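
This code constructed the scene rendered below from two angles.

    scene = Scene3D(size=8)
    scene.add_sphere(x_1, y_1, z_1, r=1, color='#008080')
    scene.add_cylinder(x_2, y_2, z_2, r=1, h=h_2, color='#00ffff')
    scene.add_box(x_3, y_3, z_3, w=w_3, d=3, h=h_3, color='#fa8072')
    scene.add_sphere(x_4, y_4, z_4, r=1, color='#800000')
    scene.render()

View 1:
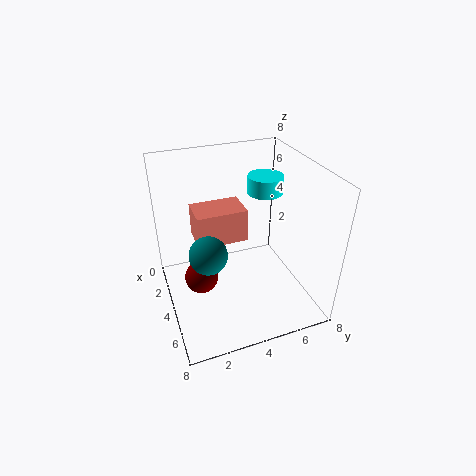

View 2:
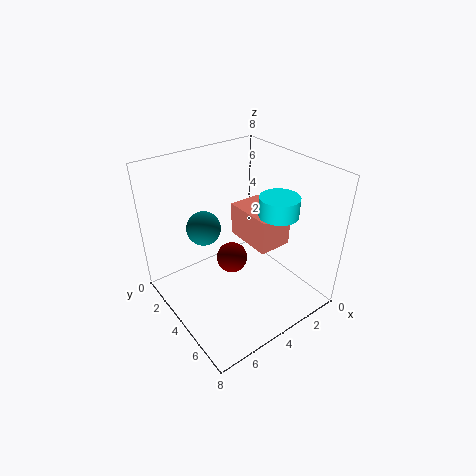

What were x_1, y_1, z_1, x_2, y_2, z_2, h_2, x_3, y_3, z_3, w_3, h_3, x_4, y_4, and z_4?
x_1 = 5; y_1 = 2; z_1 = 4; x_2 = 3; y_2 = 6; z_2 = 6; h_2 = 1; x_3 = 1; y_3 = 2; z_3 = 3; w_3 = 2; h_3 = 2; x_4 = 3; y_4 = 2; z_4 = 1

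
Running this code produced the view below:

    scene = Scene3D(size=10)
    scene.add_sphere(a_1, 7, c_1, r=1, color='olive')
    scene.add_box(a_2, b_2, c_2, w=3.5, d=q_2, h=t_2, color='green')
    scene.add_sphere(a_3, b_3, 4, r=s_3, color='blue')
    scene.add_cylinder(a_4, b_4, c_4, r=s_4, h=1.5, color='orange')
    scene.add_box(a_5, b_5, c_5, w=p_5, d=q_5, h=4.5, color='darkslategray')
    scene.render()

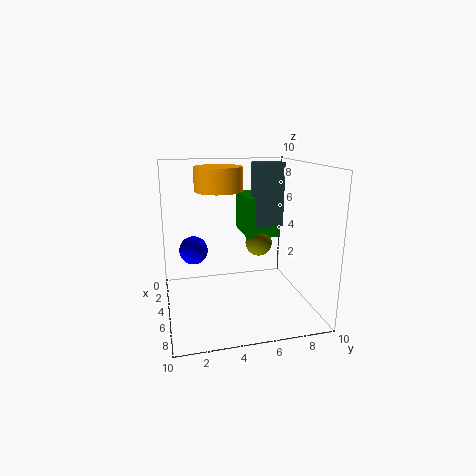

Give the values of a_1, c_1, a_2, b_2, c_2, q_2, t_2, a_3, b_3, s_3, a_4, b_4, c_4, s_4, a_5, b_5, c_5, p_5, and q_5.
a_1 = 3.5
c_1 = 4
a_2 = 0.5
b_2 = 6
c_2 = 4.5
q_2 = 2.5
t_2 = 3
a_3 = 4
b_3 = 2
s_3 = 1
a_4 = 6
b_4 = 3.5
c_4 = 8.5
s_4 = 1.5
a_5 = 3
b_5 = 6.5
c_5 = 5.5
p_5 = 1.5
q_5 = 2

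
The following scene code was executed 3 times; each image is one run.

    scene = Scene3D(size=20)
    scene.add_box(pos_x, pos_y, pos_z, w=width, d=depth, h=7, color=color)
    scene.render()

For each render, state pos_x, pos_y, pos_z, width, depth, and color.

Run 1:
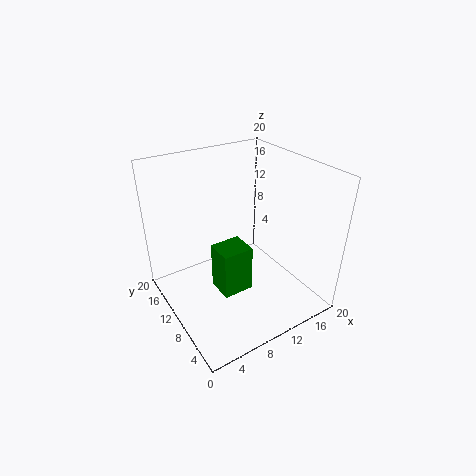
pos_x = 7
pos_y = 8.5
pos_z = 1.5
width = 4.5
depth = 4
color = 'green'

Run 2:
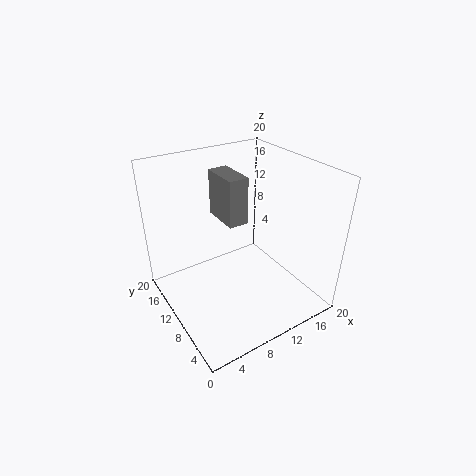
pos_x = 10
pos_y = 12
pos_z = 10.5
width = 3
depth = 6
color = 'gray'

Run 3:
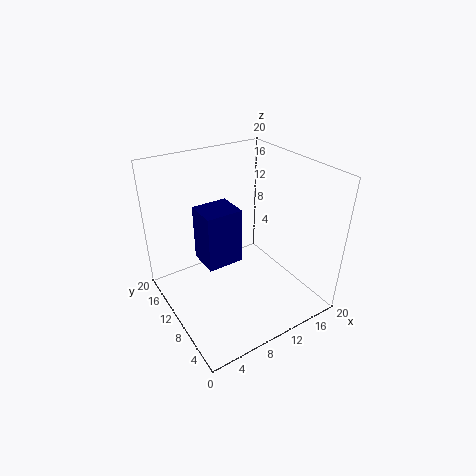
pos_x = 3.5
pos_y = 6
pos_z = 9.5
width = 4.5
depth = 4
color = 'navy'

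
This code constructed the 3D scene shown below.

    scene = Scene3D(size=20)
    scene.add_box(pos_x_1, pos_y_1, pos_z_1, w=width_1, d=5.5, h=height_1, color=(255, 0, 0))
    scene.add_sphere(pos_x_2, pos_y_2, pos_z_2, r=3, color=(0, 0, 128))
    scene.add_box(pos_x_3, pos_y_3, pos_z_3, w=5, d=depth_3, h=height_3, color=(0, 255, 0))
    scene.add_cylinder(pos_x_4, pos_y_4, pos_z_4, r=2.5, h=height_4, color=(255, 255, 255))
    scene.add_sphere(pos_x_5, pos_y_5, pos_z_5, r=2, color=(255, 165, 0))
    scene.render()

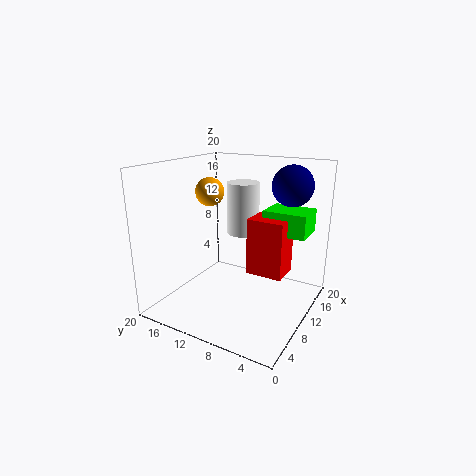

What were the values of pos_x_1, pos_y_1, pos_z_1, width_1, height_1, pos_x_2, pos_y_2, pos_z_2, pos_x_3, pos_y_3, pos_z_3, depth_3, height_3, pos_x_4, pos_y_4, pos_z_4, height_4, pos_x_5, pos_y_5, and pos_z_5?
pos_x_1 = 12.5, pos_y_1 = 4.5, pos_z_1 = 3.5, width_1 = 4.5, height_1 = 8.5, pos_x_2 = 17, pos_y_2 = 5, pos_z_2 = 16.5, pos_x_3 = 14.5, pos_y_3 = 2, pos_z_3 = 9.5, depth_3 = 6.5, height_3 = 3.5, pos_x_4 = 16, pos_y_4 = 12.5, pos_z_4 = 8.5, height_4 = 8, pos_x_5 = 10, pos_y_5 = 14.5, pos_z_5 = 16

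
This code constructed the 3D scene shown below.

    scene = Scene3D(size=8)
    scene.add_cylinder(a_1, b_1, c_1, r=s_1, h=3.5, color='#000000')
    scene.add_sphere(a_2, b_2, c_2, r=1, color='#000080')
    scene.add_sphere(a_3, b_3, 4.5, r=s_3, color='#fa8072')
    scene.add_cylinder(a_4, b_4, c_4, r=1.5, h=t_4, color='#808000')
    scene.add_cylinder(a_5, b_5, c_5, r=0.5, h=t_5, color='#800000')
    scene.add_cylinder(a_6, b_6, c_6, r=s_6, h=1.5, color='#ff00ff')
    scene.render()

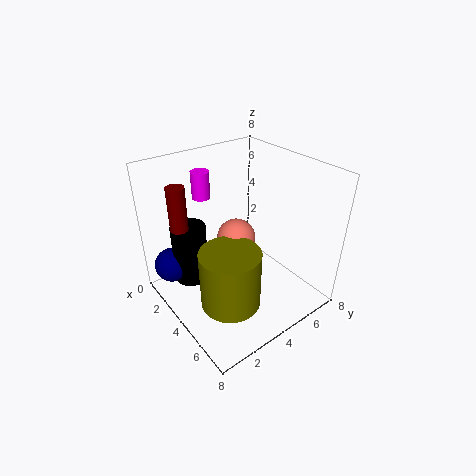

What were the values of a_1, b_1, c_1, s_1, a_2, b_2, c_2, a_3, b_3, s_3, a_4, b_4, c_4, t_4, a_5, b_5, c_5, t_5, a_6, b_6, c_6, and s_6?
a_1 = 2; b_1 = 2; c_1 = 1; s_1 = 1; a_2 = 1.5; b_2 = 1; c_2 = 2; a_3 = 4.5; b_3 = 3.5; s_3 = 1; a_4 = 6; b_4 = 2; c_4 = 2; t_4 = 3; a_5 = 2; b_5 = 1.5; c_5 = 3; t_5 = 4; a_6 = 2; b_6 = 3; c_6 = 6; s_6 = 0.5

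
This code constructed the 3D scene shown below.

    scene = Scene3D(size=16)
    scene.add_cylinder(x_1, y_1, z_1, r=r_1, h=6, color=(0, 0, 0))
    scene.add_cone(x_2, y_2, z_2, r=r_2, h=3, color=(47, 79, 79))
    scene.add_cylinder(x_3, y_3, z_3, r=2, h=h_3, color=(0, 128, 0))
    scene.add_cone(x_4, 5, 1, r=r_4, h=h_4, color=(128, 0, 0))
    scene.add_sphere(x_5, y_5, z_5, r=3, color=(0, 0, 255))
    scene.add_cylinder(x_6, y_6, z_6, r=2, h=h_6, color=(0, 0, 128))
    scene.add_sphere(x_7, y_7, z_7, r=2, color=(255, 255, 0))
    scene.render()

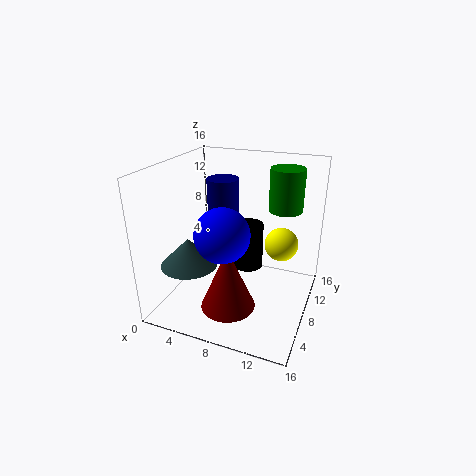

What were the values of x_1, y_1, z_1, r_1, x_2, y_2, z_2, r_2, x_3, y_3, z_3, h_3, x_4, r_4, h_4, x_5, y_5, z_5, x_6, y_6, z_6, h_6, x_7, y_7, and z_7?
x_1 = 7
y_1 = 14
z_1 = 1
r_1 = 2
x_2 = 4
y_2 = 4
z_2 = 6
r_2 = 3
x_3 = 12
y_3 = 13
z_3 = 10
h_3 = 5
x_4 = 8
r_4 = 3
h_4 = 7
x_5 = 7
y_5 = 6
z_5 = 9
x_6 = 4
y_6 = 13
z_6 = 5
h_6 = 8
x_7 = 12
y_7 = 12
z_7 = 6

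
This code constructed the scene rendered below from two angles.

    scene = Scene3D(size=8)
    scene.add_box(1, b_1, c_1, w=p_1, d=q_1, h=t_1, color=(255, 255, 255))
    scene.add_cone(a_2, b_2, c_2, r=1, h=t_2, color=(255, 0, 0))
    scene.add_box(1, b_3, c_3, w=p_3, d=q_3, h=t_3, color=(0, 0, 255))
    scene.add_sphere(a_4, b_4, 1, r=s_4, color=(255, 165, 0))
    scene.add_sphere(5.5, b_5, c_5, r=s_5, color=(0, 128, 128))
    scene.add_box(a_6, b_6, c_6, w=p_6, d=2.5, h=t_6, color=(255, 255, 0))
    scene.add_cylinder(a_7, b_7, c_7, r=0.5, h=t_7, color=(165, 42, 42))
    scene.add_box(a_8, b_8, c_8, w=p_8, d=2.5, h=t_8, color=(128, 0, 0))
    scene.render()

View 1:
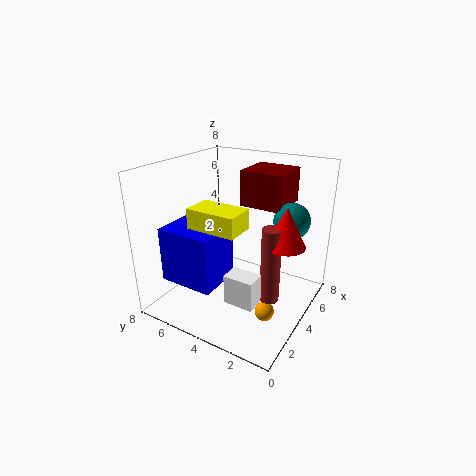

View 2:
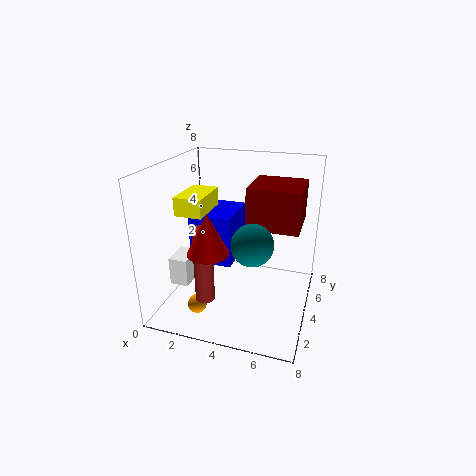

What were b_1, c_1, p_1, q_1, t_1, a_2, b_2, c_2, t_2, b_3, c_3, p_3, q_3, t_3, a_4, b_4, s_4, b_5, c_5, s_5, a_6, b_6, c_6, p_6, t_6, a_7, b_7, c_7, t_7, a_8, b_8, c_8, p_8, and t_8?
b_1 = 1.5, c_1 = 2, p_1 = 1, q_1 = 1.5, t_1 = 1.5, a_2 = 3.5, b_2 = 1, c_2 = 4.5, t_2 = 2, b_3 = 4, c_3 = 2, p_3 = 2.5, q_3 = 3, t_3 = 3, a_4 = 2.5, b_4 = 1.5, s_4 = 0.5, b_5 = 1.5, c_5 = 5, s_5 = 1, a_6 = 1, b_6 = 2.5, c_6 = 5.5, p_6 = 1.5, t_6 = 1, a_7 = 3, b_7 = 1.5, c_7 = 1.5, t_7 = 4, a_8 = 5, b_8 = 2, c_8 = 5.5, p_8 = 2.5, t_8 = 2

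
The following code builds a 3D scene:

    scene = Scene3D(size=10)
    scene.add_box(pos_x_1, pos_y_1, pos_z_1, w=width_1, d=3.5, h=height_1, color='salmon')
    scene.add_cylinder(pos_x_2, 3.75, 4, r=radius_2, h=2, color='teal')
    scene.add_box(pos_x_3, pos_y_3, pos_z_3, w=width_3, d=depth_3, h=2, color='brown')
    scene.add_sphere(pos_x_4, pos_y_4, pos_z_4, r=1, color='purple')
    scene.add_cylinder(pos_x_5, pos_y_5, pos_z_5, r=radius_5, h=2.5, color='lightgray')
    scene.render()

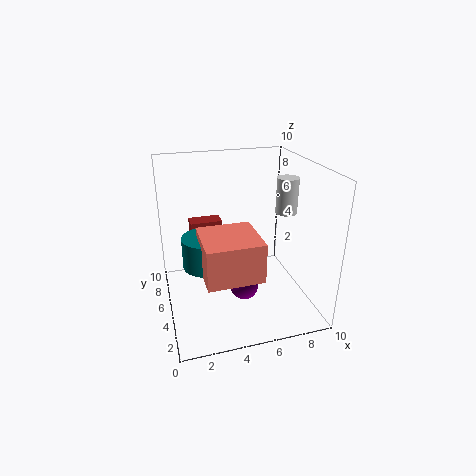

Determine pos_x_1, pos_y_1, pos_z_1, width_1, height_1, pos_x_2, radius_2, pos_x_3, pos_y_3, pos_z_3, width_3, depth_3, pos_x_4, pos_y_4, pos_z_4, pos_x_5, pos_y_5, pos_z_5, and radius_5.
pos_x_1 = 2, pos_y_1 = 0.75, pos_z_1 = 4, width_1 = 3.5, height_1 = 2.5, pos_x_2 = 2.5, radius_2 = 1.5, pos_x_3 = 2, pos_y_3 = 6.5, pos_z_3 = 3.75, width_3 = 2.25, depth_3 = 1.25, pos_x_4 = 5.25, pos_y_4 = 4.25, pos_z_4 = 1.5, pos_x_5 = 8.5, pos_y_5 = 5, pos_z_5 = 6.5, radius_5 = 0.75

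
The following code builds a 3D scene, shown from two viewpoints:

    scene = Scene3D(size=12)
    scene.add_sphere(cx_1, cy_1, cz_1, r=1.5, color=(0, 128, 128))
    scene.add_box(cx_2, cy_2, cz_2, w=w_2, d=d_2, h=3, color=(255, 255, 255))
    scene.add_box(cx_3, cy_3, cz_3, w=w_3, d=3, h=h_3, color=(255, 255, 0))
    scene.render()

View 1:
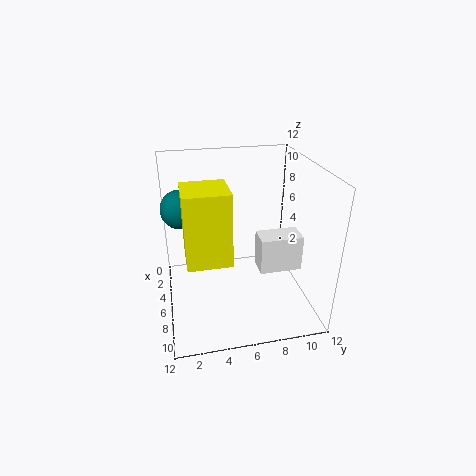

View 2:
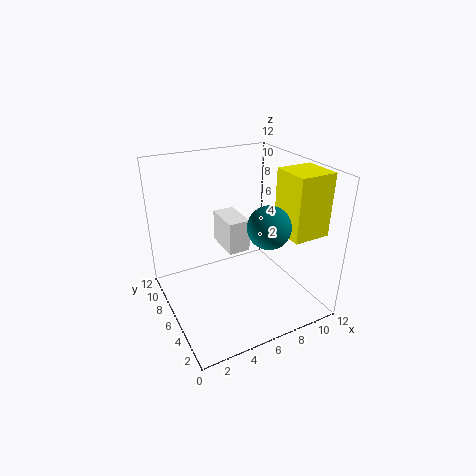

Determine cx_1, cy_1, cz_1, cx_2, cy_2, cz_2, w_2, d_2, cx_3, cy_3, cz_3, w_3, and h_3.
cx_1 = 6, cy_1 = 1.5, cz_1 = 9, cx_2 = 6, cy_2 = 7.5, cz_2 = 3.5, w_2 = 2, d_2 = 3.5, cx_3 = 8.5, cy_3 = 1.5, cz_3 = 7, w_3 = 3, h_3 = 5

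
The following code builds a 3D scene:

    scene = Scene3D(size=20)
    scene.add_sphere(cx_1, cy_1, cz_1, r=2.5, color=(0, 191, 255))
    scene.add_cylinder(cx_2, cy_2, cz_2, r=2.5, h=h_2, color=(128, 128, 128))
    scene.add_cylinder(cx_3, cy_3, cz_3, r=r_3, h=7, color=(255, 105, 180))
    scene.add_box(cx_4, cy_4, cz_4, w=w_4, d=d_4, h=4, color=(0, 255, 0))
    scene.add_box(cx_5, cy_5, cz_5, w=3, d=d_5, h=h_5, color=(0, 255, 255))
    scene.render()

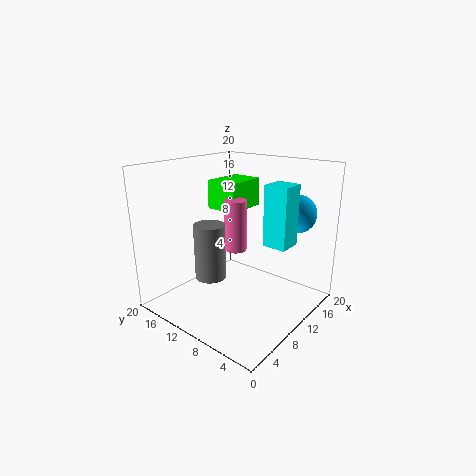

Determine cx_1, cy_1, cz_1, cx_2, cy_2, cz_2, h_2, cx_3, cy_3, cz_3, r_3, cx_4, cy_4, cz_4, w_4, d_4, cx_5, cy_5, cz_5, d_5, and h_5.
cx_1 = 13.5
cy_1 = 3
cz_1 = 14
cx_2 = 11.5
cy_2 = 17
cz_2 = 1
h_2 = 9
cx_3 = 9.5
cy_3 = 10
cz_3 = 8.5
r_3 = 1.5
cx_4 = 9.5
cy_4 = 10.5
cz_4 = 13.5
w_4 = 6
d_4 = 4.5
cx_5 = 8
cy_5 = 1.5
cz_5 = 11
d_5 = 3
h_5 = 7.5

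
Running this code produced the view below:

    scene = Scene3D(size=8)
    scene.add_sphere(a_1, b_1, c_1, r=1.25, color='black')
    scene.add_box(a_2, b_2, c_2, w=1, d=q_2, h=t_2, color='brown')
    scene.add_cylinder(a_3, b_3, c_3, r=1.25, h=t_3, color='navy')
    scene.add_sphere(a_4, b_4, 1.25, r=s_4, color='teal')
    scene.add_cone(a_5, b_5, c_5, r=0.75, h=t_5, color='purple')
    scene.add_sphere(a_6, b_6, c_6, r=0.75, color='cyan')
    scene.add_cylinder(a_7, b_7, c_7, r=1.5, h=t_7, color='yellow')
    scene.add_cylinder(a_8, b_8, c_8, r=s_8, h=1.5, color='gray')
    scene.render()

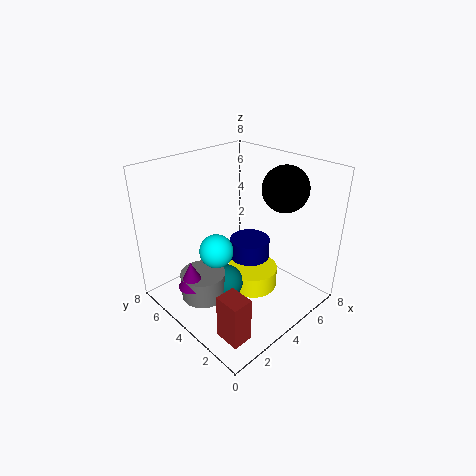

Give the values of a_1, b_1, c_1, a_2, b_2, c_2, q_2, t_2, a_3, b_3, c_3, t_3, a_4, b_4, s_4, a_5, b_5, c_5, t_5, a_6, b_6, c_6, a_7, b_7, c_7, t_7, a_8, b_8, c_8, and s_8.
a_1 = 6; b_1 = 2.5; c_1 = 6.75; a_2 = 0.25; b_2 = 0.25; c_2 = 1.25; q_2 = 1.25; t_2 = 2.25; a_3 = 6; b_3 = 5; c_3 = 0.25; t_3 = 2.5; a_4 = 3.25; b_4 = 4.25; s_4 = 1; a_5 = 1.25; b_5 = 4.75; c_5 = 1.75; t_5 = 1.5; a_6 = 1; b_6 = 2.25; c_6 = 5.25; a_7 = 5.25; b_7 = 4; c_7 = 0.25; t_7 = 1.25; a_8 = 2; b_8 = 4.75; c_8 = 0.75; s_8 = 1.25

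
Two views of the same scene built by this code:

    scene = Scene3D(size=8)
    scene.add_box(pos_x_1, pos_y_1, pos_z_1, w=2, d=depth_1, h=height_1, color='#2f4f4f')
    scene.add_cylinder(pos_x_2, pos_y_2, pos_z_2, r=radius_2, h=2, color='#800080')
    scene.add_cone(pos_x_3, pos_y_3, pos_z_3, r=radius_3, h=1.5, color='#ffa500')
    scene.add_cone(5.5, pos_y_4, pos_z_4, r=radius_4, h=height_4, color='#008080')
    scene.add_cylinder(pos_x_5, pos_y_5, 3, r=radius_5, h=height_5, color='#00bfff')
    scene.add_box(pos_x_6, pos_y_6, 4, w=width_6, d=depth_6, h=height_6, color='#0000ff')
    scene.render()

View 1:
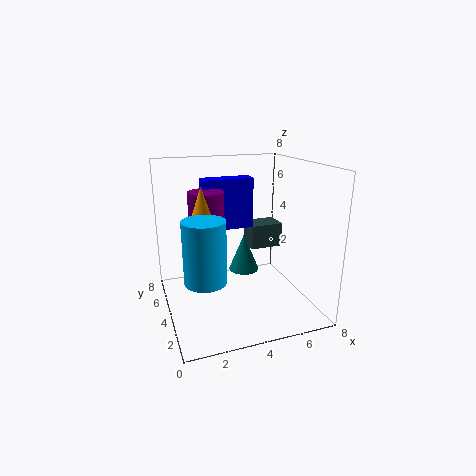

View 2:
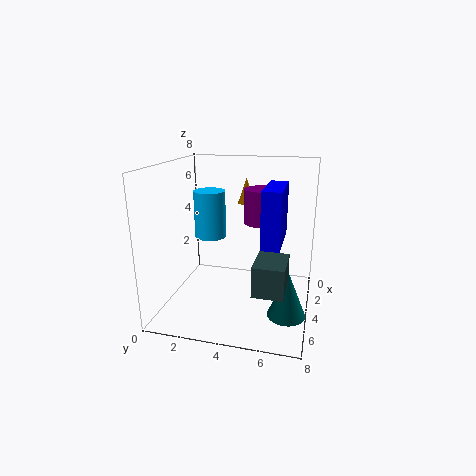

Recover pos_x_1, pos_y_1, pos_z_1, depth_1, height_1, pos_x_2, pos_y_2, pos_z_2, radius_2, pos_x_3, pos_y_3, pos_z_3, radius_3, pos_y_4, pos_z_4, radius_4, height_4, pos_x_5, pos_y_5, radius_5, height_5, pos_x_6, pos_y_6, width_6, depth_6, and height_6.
pos_x_1 = 5.5; pos_y_1 = 5.5; pos_z_1 = 2.5; depth_1 = 1.5; height_1 = 1.5; pos_x_2 = 2.5; pos_y_2 = 5; pos_z_2 = 4.5; radius_2 = 1; pos_x_3 = 2; pos_y_3 = 4; pos_z_3 = 5.5; radius_3 = 0.5; pos_y_4 = 7; pos_z_4 = 0.5; radius_4 = 1; height_4 = 2.5; pos_x_5 = 1.5; pos_y_5 = 1.5; radius_5 = 1; height_5 = 3; pos_x_6 = 2.5; pos_y_6 = 5.5; width_6 = 3; depth_6 = 1; height_6 = 3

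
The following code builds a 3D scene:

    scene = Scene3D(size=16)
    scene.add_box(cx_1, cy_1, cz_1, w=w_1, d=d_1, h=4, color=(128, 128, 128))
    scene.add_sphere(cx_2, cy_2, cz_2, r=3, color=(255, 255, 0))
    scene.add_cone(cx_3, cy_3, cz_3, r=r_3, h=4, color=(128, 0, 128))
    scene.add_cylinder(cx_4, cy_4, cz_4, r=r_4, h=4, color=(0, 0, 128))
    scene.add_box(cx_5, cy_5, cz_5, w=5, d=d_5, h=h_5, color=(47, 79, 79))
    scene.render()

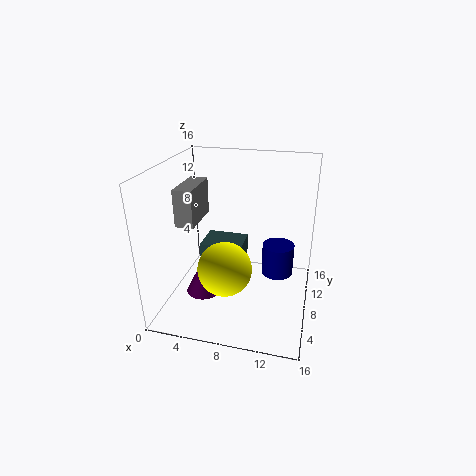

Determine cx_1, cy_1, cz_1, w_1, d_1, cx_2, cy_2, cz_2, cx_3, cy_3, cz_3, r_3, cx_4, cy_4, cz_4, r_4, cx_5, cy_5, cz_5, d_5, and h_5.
cx_1 = 2, cy_1 = 5, cz_1 = 10, w_1 = 2, d_1 = 5, cx_2 = 7, cy_2 = 6, cz_2 = 5, cx_3 = 4, cy_3 = 7, cz_3 = 1, r_3 = 2, cx_4 = 12, cy_4 = 13, cz_4 = 1, r_4 = 2, cx_5 = 3, cy_5 = 9, cz_5 = 3, d_5 = 4, h_5 = 3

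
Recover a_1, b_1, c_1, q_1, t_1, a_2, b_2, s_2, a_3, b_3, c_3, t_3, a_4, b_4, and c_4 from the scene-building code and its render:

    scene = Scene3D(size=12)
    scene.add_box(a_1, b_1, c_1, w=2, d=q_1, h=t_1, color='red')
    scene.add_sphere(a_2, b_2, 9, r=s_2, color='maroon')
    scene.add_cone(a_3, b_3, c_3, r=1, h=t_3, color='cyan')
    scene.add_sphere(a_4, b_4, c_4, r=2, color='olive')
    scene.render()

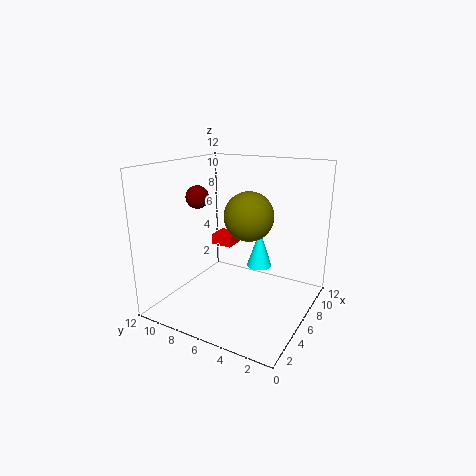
a_1 = 8; b_1 = 8; c_1 = 4; q_1 = 2; t_1 = 1; a_2 = 6; b_2 = 10; s_2 = 1; a_3 = 6; b_3 = 4; c_3 = 4; t_3 = 3; a_4 = 6; b_4 = 5; c_4 = 8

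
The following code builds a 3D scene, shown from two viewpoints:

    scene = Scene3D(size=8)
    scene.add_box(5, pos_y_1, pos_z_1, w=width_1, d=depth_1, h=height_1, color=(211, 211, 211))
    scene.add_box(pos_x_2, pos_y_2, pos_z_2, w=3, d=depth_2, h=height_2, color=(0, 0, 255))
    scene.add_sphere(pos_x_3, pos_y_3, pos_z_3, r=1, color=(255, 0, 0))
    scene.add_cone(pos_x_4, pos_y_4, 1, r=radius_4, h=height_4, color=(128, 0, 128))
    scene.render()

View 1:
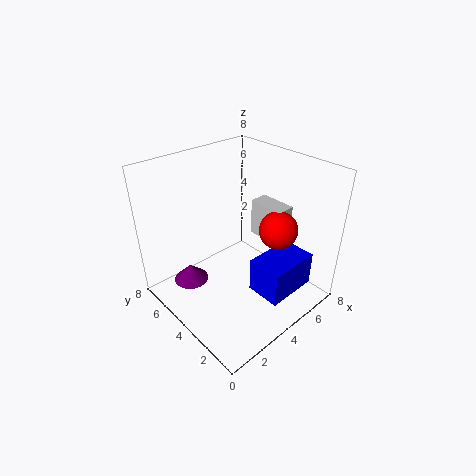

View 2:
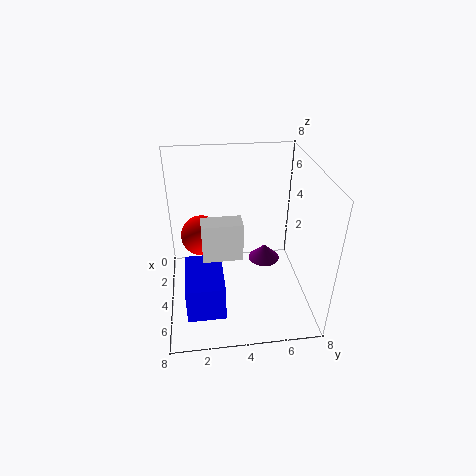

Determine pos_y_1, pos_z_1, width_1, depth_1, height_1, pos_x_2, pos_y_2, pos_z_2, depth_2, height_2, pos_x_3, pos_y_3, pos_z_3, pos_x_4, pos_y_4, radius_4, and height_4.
pos_y_1 = 2
pos_z_1 = 4
width_1 = 1
depth_1 = 2
height_1 = 2
pos_x_2 = 4
pos_y_2 = 1
pos_z_2 = 1
depth_2 = 2
height_2 = 2
pos_x_3 = 5
pos_y_3 = 2
pos_z_3 = 5
pos_x_4 = 2
pos_y_4 = 6
radius_4 = 1
height_4 = 1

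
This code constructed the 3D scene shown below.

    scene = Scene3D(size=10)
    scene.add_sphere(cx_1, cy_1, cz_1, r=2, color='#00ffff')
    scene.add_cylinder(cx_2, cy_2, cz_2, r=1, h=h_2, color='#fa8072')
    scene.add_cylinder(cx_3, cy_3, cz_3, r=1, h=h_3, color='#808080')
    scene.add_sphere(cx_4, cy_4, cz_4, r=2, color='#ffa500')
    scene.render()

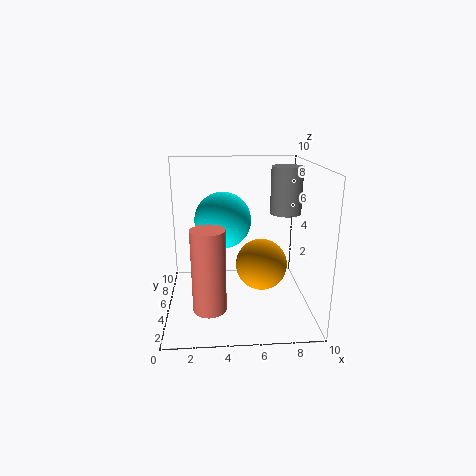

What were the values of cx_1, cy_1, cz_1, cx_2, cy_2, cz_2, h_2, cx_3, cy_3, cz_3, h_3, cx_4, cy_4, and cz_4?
cx_1 = 4, cy_1 = 6, cz_1 = 6, cx_2 = 3, cy_2 = 1, cz_2 = 2, h_2 = 5, cx_3 = 8, cy_3 = 4, cz_3 = 7, h_3 = 3, cx_4 = 7, cy_4 = 7, cz_4 = 2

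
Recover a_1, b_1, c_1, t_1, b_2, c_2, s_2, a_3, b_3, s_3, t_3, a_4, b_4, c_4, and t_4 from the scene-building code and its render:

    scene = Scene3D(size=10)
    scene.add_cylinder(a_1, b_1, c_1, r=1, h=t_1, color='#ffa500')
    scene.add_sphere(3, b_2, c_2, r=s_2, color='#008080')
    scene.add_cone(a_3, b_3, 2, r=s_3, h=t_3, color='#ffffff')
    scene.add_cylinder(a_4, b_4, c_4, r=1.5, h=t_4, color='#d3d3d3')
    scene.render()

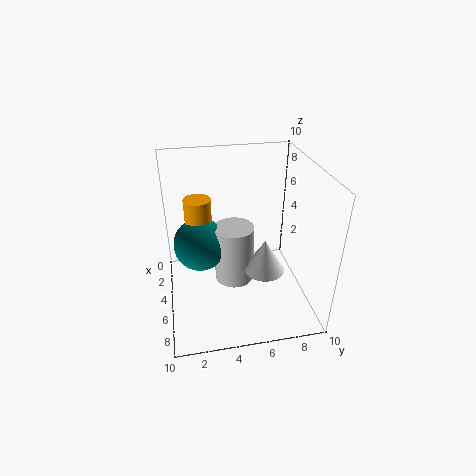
a_1 = 2.5, b_1 = 2.5, c_1 = 4, t_1 = 3, b_2 = 2.5, c_2 = 3.5, s_2 = 2, a_3 = 5, b_3 = 7, s_3 = 1.5, t_3 = 2.5, a_4 = 3.5, b_4 = 5, c_4 = 0.5, t_4 = 4.5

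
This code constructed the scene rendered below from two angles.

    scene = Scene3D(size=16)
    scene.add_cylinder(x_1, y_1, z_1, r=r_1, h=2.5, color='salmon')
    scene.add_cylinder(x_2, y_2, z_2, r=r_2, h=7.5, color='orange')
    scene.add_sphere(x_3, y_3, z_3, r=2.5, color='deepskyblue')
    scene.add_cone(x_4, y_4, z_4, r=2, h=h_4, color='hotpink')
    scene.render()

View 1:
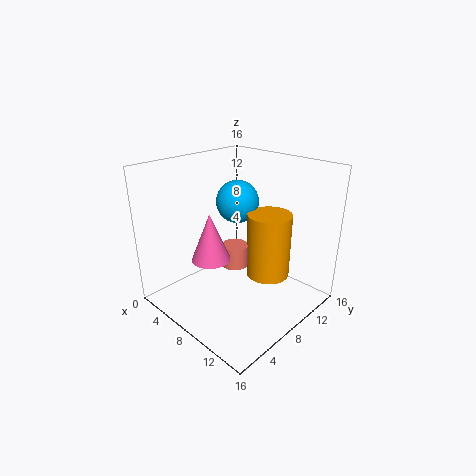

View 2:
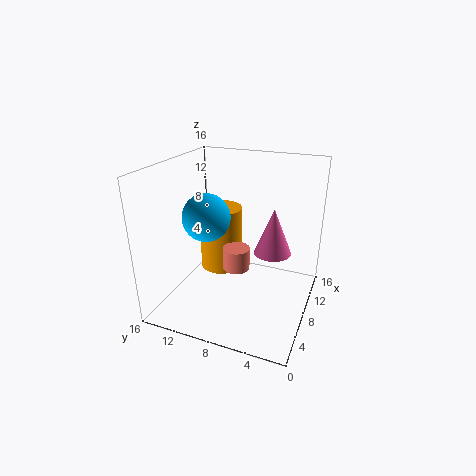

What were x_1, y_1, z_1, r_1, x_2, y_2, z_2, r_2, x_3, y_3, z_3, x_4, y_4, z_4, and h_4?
x_1 = 7.5; y_1 = 8; z_1 = 4.5; r_1 = 1.5; x_2 = 10; y_2 = 11; z_2 = 3; r_2 = 2.5; x_3 = 5.5; y_3 = 10.5; z_3 = 11; x_4 = 8; y_4 = 4; z_4 = 7; h_4 = 5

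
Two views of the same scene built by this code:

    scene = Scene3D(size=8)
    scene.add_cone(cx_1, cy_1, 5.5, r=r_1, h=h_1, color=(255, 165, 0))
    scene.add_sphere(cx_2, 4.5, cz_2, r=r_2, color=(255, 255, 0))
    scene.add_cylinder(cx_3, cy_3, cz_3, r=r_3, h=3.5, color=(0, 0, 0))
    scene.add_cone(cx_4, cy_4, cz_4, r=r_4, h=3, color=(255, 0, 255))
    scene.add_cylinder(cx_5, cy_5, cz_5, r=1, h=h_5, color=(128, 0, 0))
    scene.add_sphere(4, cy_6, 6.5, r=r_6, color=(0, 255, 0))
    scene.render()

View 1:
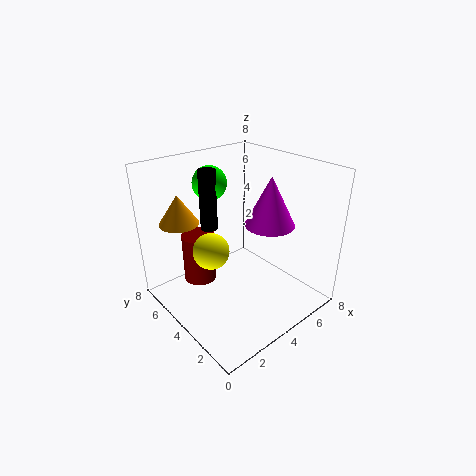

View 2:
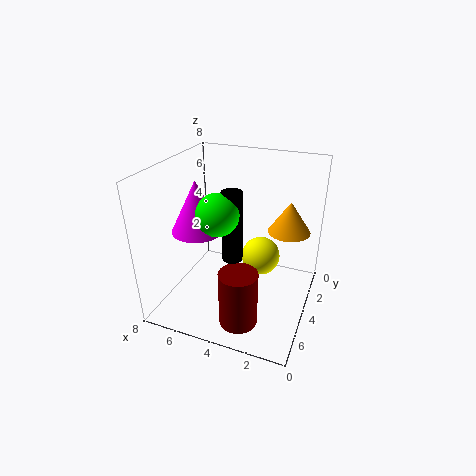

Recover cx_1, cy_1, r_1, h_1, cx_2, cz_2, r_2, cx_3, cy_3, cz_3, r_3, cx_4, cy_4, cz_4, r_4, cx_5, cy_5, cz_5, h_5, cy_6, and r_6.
cx_1 = 1, cy_1 = 5, r_1 = 1, h_1 = 1.5, cx_2 = 2.5, cz_2 = 3.5, r_2 = 1, cx_3 = 3.5, cy_3 = 6, cz_3 = 4, r_3 = 0.5, cx_4 = 6.5, cy_4 = 4, cz_4 = 4, r_4 = 1.5, cx_5 = 3, cy_5 = 6.5, cz_5 = 0.5, h_5 = 3, cy_6 = 6.5, r_6 = 1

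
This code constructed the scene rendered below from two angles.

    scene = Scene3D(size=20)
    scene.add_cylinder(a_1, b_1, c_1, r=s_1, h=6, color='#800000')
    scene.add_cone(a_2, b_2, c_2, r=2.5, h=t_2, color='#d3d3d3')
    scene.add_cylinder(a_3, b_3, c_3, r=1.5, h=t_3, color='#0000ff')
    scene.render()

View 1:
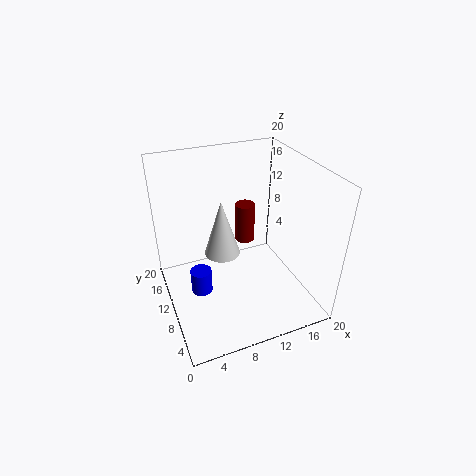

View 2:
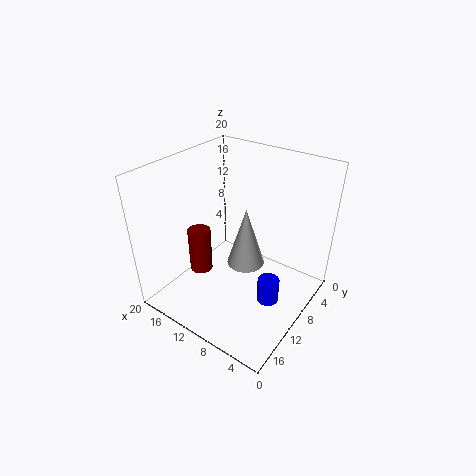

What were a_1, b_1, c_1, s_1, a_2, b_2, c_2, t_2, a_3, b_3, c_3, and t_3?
a_1 = 13; b_1 = 14.5; c_1 = 6.5; s_1 = 1.5; a_2 = 8; b_2 = 11; c_2 = 7.5; t_2 = 8; a_3 = 4.5; b_3 = 10.5; c_3 = 2; t_3 = 3.5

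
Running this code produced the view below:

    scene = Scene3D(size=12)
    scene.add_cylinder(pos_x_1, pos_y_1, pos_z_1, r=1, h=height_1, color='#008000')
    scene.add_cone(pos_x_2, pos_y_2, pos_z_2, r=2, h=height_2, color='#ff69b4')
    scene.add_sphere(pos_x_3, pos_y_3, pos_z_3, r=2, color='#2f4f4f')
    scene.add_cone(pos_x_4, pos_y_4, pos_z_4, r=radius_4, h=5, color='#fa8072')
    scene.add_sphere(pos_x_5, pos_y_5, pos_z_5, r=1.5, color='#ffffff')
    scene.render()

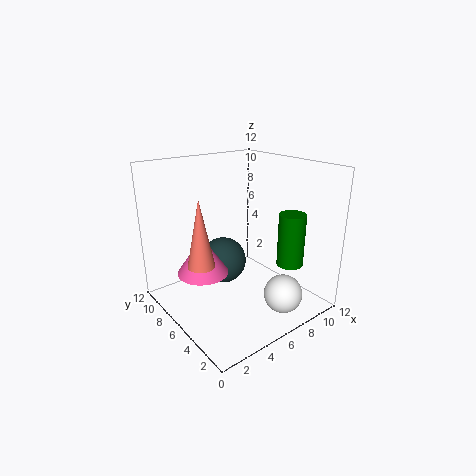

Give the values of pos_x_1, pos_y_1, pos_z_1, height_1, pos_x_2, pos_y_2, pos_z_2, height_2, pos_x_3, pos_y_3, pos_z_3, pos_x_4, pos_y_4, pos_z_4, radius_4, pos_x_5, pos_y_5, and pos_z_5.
pos_x_1 = 7.5; pos_y_1 = 1.5; pos_z_1 = 5; height_1 = 4; pos_x_2 = 2.5; pos_y_2 = 6; pos_z_2 = 4; height_2 = 3; pos_x_3 = 5.5; pos_y_3 = 7.5; pos_z_3 = 3.5; pos_x_4 = 1.5; pos_y_4 = 4.5; pos_z_4 = 5.5; radius_4 = 1; pos_x_5 = 7; pos_y_5 = 1.5; pos_z_5 = 2.5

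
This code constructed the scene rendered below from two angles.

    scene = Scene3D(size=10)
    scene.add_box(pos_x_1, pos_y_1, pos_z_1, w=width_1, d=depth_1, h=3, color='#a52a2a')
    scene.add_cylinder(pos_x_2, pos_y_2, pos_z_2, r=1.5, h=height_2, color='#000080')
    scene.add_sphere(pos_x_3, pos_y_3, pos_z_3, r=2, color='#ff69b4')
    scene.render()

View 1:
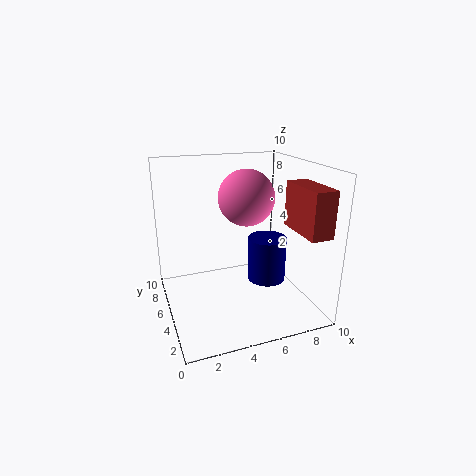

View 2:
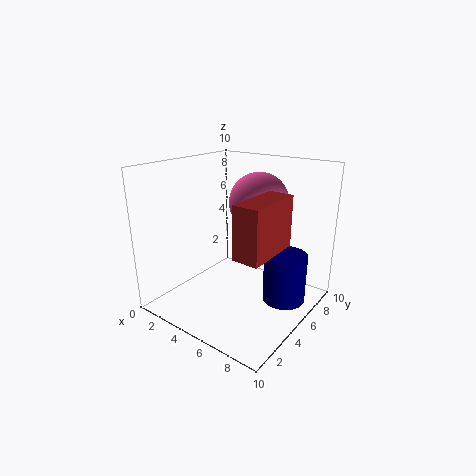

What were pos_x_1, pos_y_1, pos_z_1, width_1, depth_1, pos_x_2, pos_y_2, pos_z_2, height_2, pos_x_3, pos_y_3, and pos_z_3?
pos_x_1 = 8, pos_y_1 = 0.5, pos_z_1 = 6, width_1 = 1.5, depth_1 = 3.5, pos_x_2 = 8, pos_y_2 = 6.5, pos_z_2 = 0.5, height_2 = 3.5, pos_x_3 = 6, pos_y_3 = 6, pos_z_3 = 7.5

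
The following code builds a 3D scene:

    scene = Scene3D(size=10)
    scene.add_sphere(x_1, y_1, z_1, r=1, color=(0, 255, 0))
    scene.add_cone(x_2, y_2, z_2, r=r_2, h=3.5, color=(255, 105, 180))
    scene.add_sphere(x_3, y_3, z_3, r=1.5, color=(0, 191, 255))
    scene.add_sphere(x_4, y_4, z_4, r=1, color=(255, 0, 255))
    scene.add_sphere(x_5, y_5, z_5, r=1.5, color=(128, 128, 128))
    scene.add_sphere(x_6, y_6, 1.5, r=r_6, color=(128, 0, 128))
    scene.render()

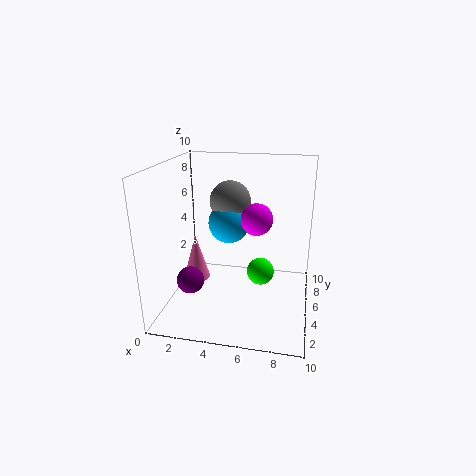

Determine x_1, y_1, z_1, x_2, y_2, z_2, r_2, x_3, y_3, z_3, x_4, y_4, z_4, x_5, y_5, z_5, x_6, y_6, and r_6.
x_1 = 6.5
y_1 = 6
z_1 = 2
x_2 = 1.5
y_2 = 6
z_2 = 1
r_2 = 1
x_3 = 4
y_3 = 6.5
z_3 = 5.5
x_4 = 6.5
y_4 = 3.5
z_4 = 7
x_5 = 4
y_5 = 7
z_5 = 7
x_6 = 1.5
y_6 = 4.5
r_6 = 1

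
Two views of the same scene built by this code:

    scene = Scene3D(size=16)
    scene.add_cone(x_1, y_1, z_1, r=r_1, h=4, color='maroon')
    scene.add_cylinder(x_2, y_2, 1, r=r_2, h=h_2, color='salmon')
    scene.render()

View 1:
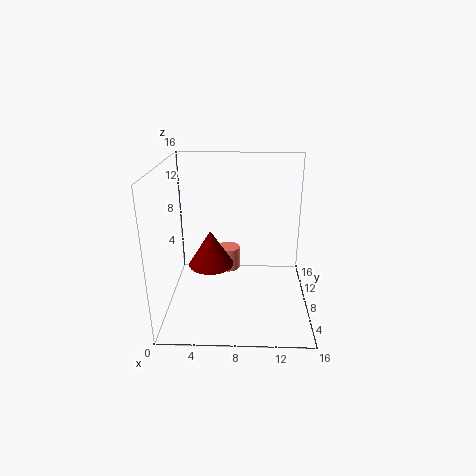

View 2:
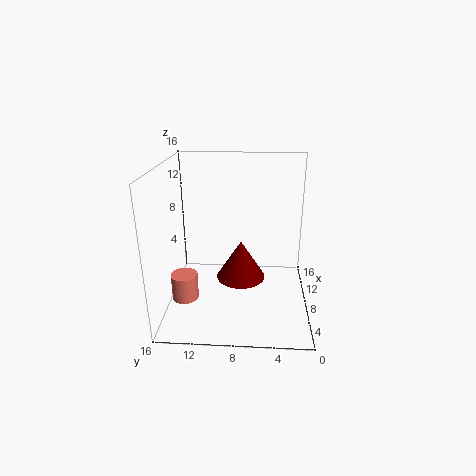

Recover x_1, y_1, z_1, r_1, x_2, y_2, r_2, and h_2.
x_1 = 5, y_1 = 7.5, z_1 = 5, r_1 = 2.5, x_2 = 6.5, y_2 = 14, r_2 = 1.5, h_2 = 3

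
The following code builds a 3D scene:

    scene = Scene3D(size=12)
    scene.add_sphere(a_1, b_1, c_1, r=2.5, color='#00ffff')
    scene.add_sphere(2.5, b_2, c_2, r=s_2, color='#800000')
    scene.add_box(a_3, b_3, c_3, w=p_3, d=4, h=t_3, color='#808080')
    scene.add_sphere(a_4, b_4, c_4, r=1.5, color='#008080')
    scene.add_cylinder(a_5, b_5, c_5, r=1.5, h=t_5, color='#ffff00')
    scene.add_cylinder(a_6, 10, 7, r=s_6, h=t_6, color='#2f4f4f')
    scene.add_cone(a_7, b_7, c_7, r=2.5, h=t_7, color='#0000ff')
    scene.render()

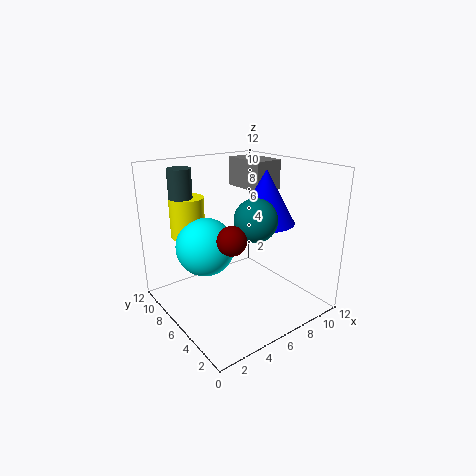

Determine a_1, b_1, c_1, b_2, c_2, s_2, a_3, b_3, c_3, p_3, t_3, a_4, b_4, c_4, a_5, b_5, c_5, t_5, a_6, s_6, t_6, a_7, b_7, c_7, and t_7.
a_1 = 4; b_1 = 8; c_1 = 5; b_2 = 2; c_2 = 8; s_2 = 1; a_3 = 8; b_3 = 6; c_3 = 9.5; p_3 = 2.5; t_3 = 2.5; a_4 = 4.5; b_4 = 2; c_4 = 9; a_5 = 3.5; b_5 = 10; c_5 = 5.5; t_5 = 3.5; a_6 = 3; s_6 = 1; t_6 = 4.5; a_7 = 8.5; b_7 = 5.5; c_7 = 7; t_7 = 4.5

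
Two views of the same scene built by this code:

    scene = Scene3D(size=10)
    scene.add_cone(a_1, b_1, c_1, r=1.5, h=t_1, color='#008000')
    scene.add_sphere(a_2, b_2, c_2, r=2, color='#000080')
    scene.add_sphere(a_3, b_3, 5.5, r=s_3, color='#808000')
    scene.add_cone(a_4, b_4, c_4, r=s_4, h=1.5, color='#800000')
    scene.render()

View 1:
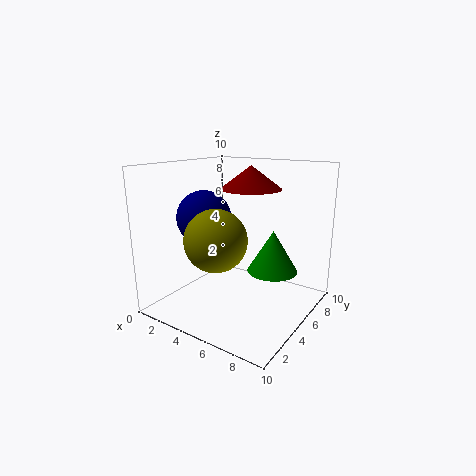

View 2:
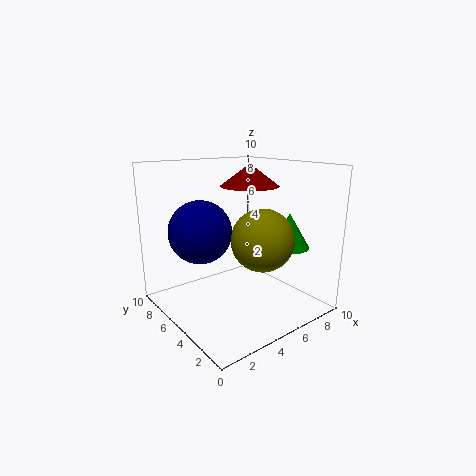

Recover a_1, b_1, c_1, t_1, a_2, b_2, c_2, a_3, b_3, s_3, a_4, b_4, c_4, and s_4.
a_1 = 8.5, b_1 = 3.5, c_1 = 4, t_1 = 2.5, a_2 = 2, b_2 = 5, c_2 = 6, a_3 = 5, b_3 = 2.5, s_3 = 2, a_4 = 6, b_4 = 5, c_4 = 8.5, s_4 = 2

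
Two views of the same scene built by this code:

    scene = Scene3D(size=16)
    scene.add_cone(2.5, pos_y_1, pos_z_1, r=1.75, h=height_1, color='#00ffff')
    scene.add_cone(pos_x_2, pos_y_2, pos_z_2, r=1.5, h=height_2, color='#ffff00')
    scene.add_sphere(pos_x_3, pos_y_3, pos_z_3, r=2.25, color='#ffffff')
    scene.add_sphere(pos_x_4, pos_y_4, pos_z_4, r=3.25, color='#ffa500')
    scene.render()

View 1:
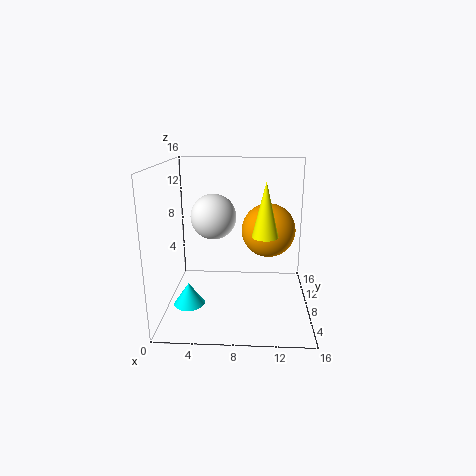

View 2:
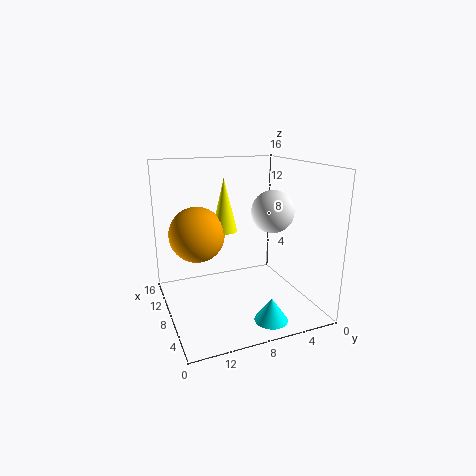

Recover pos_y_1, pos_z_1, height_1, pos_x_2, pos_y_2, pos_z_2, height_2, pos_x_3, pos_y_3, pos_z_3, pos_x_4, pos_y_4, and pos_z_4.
pos_y_1 = 6.5; pos_z_1 = 0.5; height_1 = 2.5; pos_x_2 = 11; pos_y_2 = 8.5; pos_z_2 = 8; height_2 = 6.25; pos_x_3 = 5.75; pos_y_3 = 5; pos_z_3 = 11.25; pos_x_4 = 11.5; pos_y_4 = 11.75; pos_z_4 = 7.75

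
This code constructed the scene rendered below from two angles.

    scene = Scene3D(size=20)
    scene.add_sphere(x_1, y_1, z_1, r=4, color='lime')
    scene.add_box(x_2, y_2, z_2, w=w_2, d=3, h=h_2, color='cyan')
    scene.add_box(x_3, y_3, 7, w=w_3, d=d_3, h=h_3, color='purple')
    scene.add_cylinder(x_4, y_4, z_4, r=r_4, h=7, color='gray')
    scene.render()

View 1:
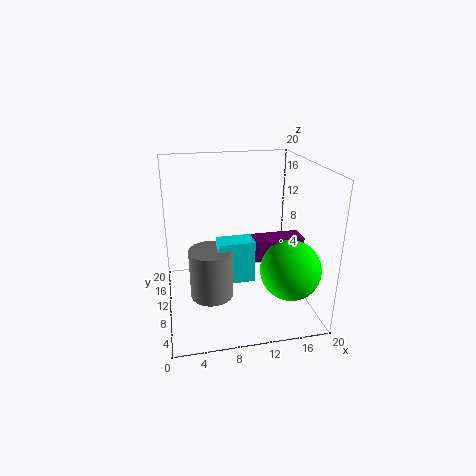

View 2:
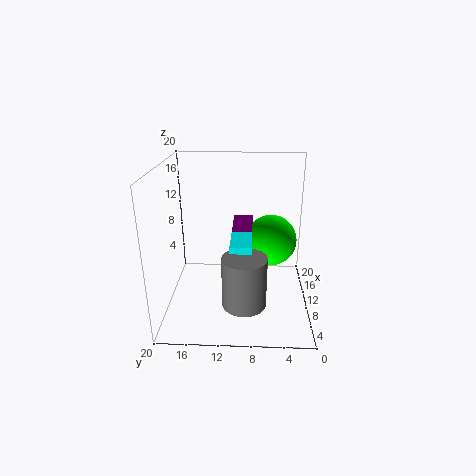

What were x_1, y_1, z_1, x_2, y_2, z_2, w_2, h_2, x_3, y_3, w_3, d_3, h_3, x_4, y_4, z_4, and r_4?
x_1 = 16
y_1 = 5
z_1 = 7
x_2 = 7
y_2 = 8
z_2 = 4
w_2 = 5
h_2 = 6
x_3 = 12
y_3 = 8
w_3 = 7
d_3 = 3
h_3 = 3
x_4 = 6
y_4 = 9
z_4 = 2
r_4 = 3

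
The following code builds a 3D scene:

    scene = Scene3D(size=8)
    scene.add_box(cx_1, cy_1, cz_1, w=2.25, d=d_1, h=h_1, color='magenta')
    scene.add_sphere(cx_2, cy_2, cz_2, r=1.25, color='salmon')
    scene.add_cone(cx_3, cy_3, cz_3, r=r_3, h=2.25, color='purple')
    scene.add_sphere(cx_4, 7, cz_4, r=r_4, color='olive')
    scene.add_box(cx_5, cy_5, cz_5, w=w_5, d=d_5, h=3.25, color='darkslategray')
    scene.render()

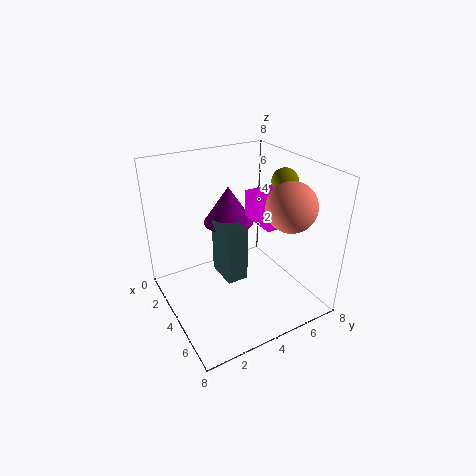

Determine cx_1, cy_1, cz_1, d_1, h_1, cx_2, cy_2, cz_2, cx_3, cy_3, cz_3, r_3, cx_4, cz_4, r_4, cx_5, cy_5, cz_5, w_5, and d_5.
cx_1 = 3.5, cy_1 = 4.75, cz_1 = 5, d_1 = 2.5, h_1 = 1.5, cx_2 = 6.5, cy_2 = 5.5, cz_2 = 6.5, cx_3 = 2, cy_3 = 4.5, cz_3 = 4, r_3 = 1.5, cx_4 = 4, cz_4 = 6.75, r_4 = 0.75, cx_5 = 2.25, cy_5 = 3.25, cz_5 = 1.25, w_5 = 2, d_5 = 1.25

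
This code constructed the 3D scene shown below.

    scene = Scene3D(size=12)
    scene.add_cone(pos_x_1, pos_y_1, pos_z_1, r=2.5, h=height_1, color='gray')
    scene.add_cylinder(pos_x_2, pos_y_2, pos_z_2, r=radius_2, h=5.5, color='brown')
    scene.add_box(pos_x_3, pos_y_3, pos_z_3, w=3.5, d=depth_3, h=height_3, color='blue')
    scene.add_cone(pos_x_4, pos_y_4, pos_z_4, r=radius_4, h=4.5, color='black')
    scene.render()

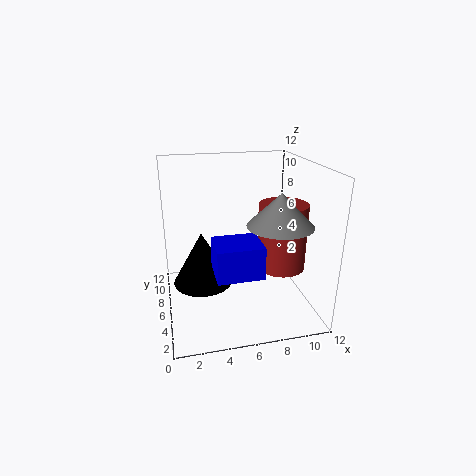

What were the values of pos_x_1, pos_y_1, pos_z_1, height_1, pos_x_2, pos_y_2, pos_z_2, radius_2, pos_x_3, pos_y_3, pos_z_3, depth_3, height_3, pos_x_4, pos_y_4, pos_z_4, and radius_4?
pos_x_1 = 8.5; pos_y_1 = 3; pos_z_1 = 8; height_1 = 2.5; pos_x_2 = 9.5; pos_y_2 = 5; pos_z_2 = 3.5; radius_2 = 2; pos_x_3 = 3.5; pos_y_3 = 1.5; pos_z_3 = 4.5; depth_3 = 3; height_3 = 2.5; pos_x_4 = 3; pos_y_4 = 6.5; pos_z_4 = 2; radius_4 = 2.5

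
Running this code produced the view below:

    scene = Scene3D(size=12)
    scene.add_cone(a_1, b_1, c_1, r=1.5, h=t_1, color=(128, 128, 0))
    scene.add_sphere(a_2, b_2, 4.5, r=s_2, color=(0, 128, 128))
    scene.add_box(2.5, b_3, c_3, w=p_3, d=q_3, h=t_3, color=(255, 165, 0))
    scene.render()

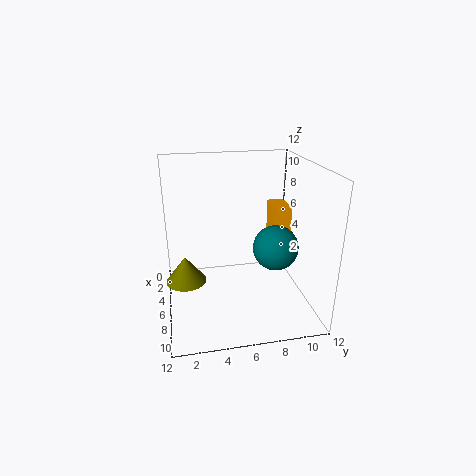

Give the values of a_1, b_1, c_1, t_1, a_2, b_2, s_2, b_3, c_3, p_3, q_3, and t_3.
a_1 = 8.5
b_1 = 1.5
c_1 = 4
t_1 = 2
a_2 = 5.5
b_2 = 9.5
s_2 = 2
b_3 = 9.5
c_3 = 3.5
p_3 = 2.5
q_3 = 1.5
t_3 = 4.5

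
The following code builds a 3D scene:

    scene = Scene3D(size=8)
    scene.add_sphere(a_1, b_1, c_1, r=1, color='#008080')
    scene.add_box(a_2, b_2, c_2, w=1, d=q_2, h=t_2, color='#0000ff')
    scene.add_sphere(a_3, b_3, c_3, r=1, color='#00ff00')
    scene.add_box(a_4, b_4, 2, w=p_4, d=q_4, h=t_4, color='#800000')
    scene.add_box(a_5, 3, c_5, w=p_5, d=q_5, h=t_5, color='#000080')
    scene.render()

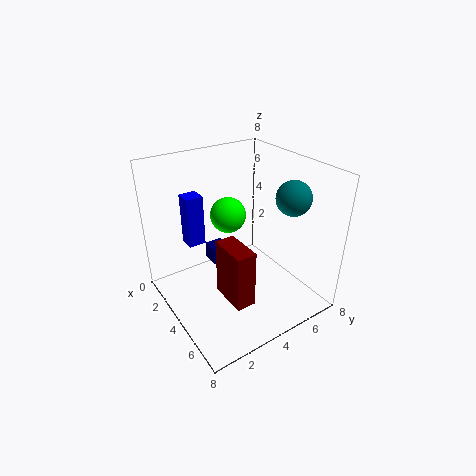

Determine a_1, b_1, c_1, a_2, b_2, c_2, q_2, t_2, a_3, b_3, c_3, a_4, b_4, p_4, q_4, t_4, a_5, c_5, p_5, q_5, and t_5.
a_1 = 5; b_1 = 7; c_1 = 6; a_2 = 1; b_2 = 2; c_2 = 3; q_2 = 1; t_2 = 3; a_3 = 3; b_3 = 4; c_3 = 5; a_4 = 5; b_4 = 2; p_4 = 2; q_4 = 1; t_4 = 3; a_5 = 2; c_5 = 2; p_5 = 1; q_5 = 1; t_5 = 1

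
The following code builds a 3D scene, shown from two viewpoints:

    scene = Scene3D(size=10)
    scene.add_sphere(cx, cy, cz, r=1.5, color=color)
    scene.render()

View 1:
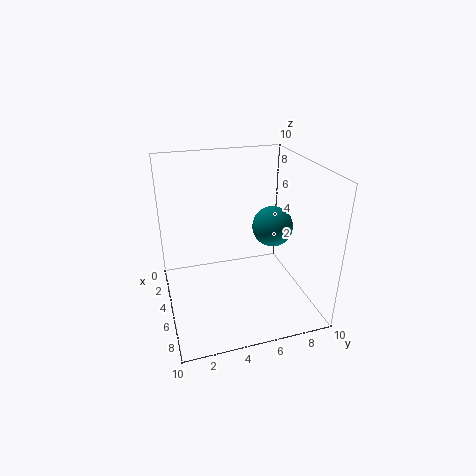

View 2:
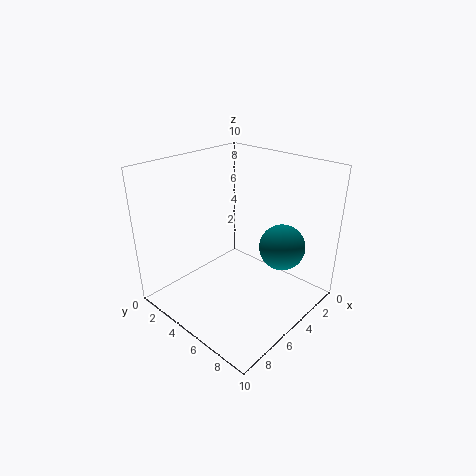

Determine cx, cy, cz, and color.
cx = 4
cy = 8
cz = 5
color = 'teal'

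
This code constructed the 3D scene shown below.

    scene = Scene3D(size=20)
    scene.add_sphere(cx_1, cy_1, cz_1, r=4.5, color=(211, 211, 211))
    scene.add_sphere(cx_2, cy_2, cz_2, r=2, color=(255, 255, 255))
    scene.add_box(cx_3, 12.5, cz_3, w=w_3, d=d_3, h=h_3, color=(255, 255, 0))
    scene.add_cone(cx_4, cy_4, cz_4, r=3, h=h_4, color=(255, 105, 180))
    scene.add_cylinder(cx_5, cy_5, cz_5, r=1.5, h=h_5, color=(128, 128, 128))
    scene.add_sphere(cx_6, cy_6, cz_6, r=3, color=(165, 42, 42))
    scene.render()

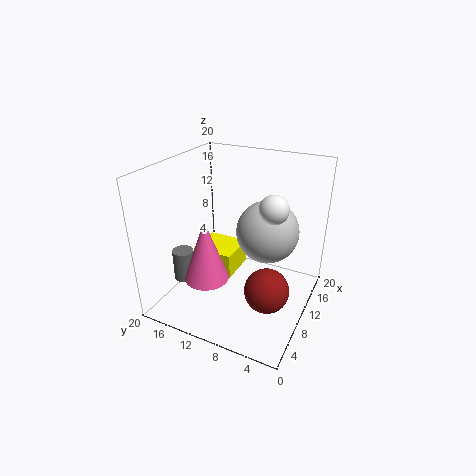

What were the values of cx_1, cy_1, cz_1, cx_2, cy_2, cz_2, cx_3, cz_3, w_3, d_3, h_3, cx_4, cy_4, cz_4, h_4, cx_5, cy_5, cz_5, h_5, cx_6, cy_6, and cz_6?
cx_1 = 13.5, cy_1 = 7, cz_1 = 10, cx_2 = 11.5, cy_2 = 5.5, cz_2 = 14.5, cx_3 = 12, cz_3 = 1, w_3 = 6, d_3 = 6.5, h_3 = 4, cx_4 = 5.5, cy_4 = 12.5, cz_4 = 5.5, h_4 = 8.5, cx_5 = 6.5, cy_5 = 17, cz_5 = 3.5, h_5 = 4.5, cx_6 = 7.5, cy_6 = 4.5, cz_6 = 4.5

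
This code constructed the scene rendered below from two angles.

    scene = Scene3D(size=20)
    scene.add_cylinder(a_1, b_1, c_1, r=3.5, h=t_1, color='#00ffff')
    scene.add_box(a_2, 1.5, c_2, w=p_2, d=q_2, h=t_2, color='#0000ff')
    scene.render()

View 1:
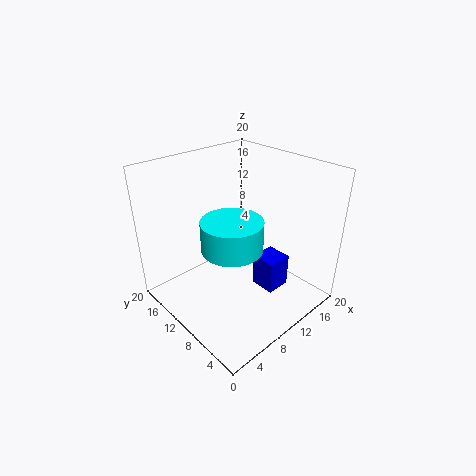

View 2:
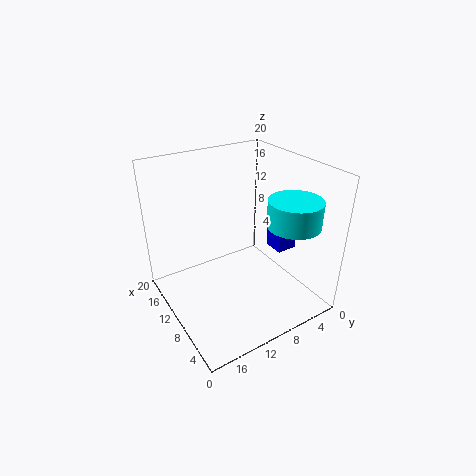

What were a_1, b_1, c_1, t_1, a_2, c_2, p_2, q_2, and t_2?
a_1 = 4.5; b_1 = 5; c_1 = 13; t_1 = 3.5; a_2 = 7.5; c_2 = 7; p_2 = 3; q_2 = 3; t_2 = 4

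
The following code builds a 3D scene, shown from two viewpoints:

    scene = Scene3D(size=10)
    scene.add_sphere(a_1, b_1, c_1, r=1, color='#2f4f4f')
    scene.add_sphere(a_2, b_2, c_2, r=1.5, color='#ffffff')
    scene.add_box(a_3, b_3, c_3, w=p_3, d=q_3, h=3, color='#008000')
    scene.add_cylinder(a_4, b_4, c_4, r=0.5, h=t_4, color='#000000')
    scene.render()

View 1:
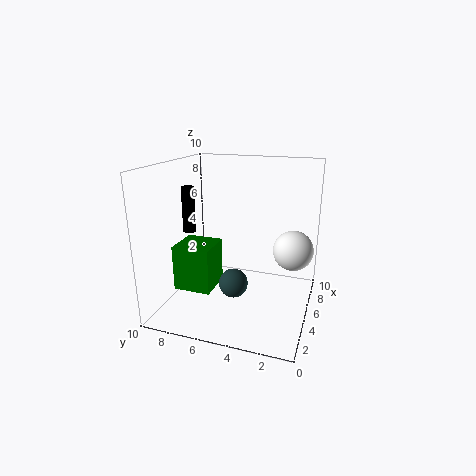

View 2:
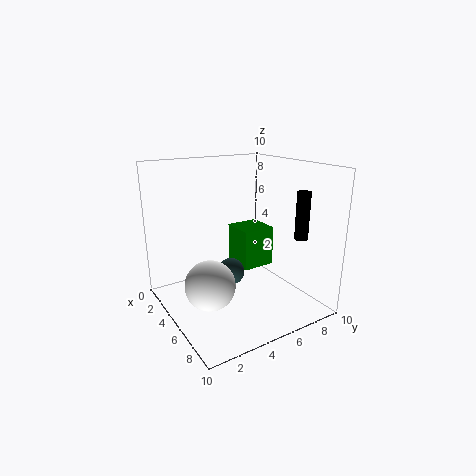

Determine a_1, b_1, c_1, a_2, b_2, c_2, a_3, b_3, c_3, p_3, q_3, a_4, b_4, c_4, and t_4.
a_1 = 4, b_1 = 5, c_1 = 2, a_2 = 7.5, b_2 = 1.5, c_2 = 3.5, a_3 = 2, b_3 = 6, c_3 = 2, p_3 = 2.5, q_3 = 2.5, a_4 = 6.5, b_4 = 9.5, c_4 = 4.5, t_4 = 3.5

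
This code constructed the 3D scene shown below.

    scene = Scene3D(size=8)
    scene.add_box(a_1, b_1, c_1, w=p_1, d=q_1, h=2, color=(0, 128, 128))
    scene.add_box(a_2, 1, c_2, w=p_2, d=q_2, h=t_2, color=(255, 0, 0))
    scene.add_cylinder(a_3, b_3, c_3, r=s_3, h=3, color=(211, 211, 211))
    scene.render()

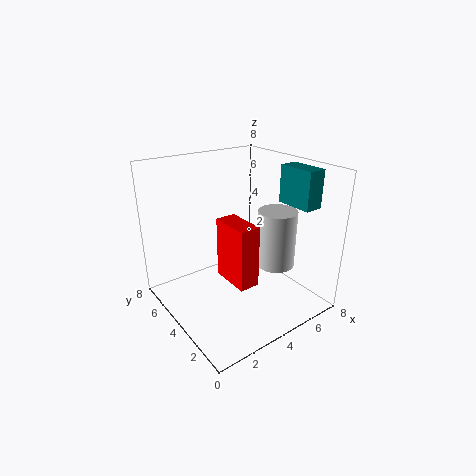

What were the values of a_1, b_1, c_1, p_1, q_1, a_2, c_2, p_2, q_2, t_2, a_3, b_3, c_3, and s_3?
a_1 = 6
b_1 = 1
c_1 = 6
p_1 = 1
q_1 = 2
a_2 = 2
c_2 = 3
p_2 = 1
q_2 = 2
t_2 = 3
a_3 = 5
b_3 = 2
c_3 = 3
s_3 = 1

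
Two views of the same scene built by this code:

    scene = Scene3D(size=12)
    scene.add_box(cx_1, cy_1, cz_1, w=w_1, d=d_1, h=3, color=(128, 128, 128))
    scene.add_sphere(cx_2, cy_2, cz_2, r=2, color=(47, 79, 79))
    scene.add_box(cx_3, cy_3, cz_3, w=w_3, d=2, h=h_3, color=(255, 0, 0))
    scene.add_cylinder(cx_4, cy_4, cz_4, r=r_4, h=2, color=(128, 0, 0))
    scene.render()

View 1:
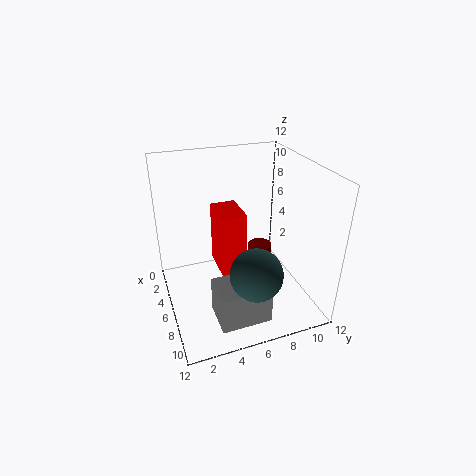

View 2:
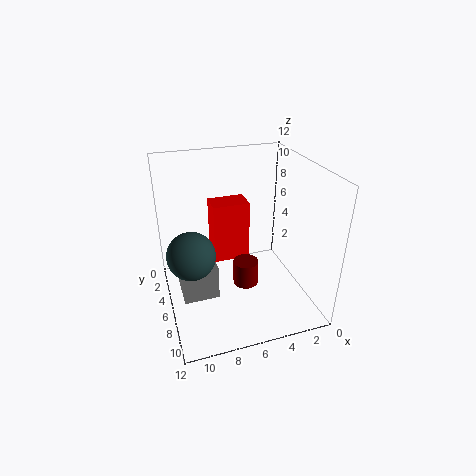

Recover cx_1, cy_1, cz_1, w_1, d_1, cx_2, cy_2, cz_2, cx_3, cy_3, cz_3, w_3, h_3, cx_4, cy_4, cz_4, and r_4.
cx_1 = 8, cy_1 = 3, cz_1 = 1, w_1 = 3, d_1 = 4, cx_2 = 10, cy_2 = 6, cz_2 = 5, cx_3 = 5, cy_3 = 4, cz_3 = 4, w_3 = 3, h_3 = 5, cx_4 = 6, cy_4 = 8, cz_4 = 3, r_4 = 1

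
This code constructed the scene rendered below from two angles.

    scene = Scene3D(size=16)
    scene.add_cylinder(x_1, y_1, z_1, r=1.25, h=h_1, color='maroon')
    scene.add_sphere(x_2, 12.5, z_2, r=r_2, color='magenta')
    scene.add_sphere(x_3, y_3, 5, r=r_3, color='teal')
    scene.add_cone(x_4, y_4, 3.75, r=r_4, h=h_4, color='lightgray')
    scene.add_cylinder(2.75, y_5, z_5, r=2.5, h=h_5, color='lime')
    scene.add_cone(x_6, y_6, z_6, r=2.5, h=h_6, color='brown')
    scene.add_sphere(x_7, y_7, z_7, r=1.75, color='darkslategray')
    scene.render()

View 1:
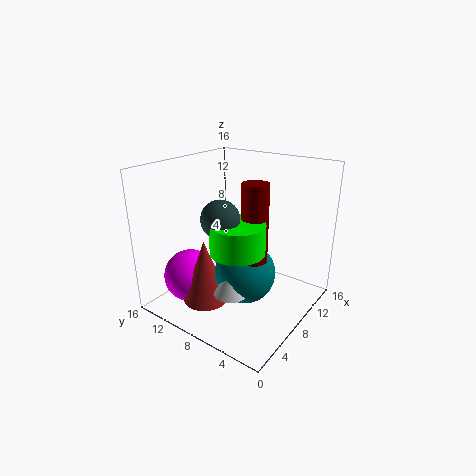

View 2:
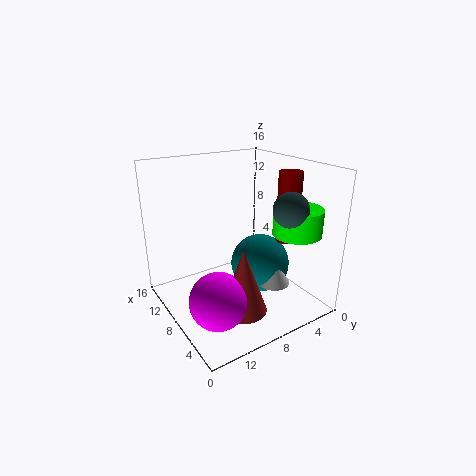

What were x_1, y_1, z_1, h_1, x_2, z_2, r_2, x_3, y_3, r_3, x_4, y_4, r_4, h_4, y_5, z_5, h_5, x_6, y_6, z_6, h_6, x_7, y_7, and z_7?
x_1 = 4.75; y_1 = 3.75; z_1 = 8; h_1 = 7.5; x_2 = 4.75; z_2 = 3.25; r_2 = 3; x_3 = 6.5; y_3 = 6; r_3 = 3.25; x_4 = 4; y_4 = 6; r_4 = 1.75; h_4 = 3; y_5 = 4.25; z_5 = 9.5; h_5 = 2.75; x_6 = 4.25; y_6 = 9.75; z_6 = 1.5; h_6 = 7; x_7 = 2.25; y_7 = 5.75; z_7 = 12.5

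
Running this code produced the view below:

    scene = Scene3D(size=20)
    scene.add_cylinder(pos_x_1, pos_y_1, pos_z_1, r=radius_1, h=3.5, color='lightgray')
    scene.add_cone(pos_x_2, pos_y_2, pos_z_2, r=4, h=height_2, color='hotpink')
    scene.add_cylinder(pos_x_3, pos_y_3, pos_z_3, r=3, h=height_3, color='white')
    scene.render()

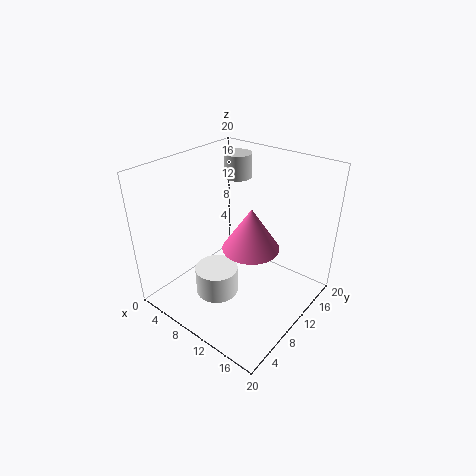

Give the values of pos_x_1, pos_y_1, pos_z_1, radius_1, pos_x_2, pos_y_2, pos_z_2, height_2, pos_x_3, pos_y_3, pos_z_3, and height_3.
pos_x_1 = 6
pos_y_1 = 15
pos_z_1 = 16.5
radius_1 = 2
pos_x_2 = 11.5
pos_y_2 = 11
pos_z_2 = 8.5
height_2 = 6
pos_x_3 = 8.5
pos_y_3 = 7
pos_z_3 = 2
height_3 = 4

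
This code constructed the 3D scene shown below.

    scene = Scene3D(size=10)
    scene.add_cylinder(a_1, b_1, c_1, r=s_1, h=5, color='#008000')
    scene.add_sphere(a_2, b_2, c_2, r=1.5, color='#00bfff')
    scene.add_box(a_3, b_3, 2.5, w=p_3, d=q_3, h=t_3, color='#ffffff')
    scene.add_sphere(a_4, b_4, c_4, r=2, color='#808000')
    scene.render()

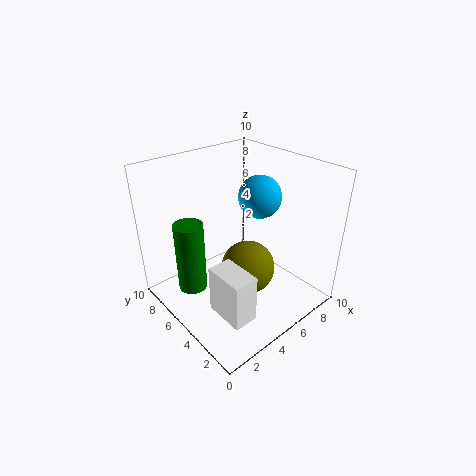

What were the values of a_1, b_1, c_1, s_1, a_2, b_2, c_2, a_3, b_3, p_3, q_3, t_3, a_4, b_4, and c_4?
a_1 = 2; b_1 = 6.5; c_1 = 1.5; s_1 = 1; a_2 = 7; b_2 = 5; c_2 = 7.5; a_3 = 1; b_3 = 0.5; p_3 = 1.5; q_3 = 2.5; t_3 = 3; a_4 = 6; b_4 = 5; c_4 = 2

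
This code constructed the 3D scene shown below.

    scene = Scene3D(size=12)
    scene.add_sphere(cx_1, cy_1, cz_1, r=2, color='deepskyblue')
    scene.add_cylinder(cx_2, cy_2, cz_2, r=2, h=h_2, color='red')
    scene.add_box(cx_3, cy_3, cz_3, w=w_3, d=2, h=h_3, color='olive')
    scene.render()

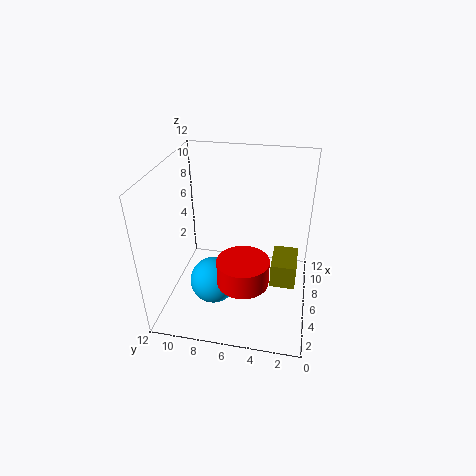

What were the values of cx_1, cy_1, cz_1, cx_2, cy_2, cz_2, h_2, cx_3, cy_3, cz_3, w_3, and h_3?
cx_1 = 5, cy_1 = 8, cz_1 = 2, cx_2 = 3, cy_2 = 5, cz_2 = 4, h_2 = 2, cx_3 = 4, cy_3 = 1, cz_3 = 3, w_3 = 3, h_3 = 2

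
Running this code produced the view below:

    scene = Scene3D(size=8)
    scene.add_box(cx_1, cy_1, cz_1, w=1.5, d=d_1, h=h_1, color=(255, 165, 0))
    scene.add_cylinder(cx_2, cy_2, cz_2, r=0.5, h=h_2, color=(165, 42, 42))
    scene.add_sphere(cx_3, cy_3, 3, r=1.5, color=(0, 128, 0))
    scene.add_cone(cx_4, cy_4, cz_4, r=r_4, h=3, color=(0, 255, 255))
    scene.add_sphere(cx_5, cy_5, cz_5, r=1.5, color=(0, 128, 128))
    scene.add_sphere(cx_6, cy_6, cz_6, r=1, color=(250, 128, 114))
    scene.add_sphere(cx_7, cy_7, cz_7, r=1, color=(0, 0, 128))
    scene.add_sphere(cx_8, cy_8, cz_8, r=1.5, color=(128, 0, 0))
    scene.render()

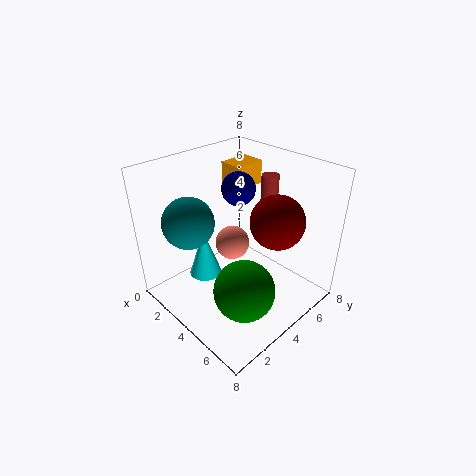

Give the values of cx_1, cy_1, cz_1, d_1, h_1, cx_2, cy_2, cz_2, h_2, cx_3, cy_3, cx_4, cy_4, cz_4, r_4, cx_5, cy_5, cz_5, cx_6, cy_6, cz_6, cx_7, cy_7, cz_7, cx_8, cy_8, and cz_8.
cx_1 = 0.5; cy_1 = 6; cz_1 = 5.5; d_1 = 2; h_1 = 1.5; cx_2 = 4; cy_2 = 6.5; cz_2 = 5; h_2 = 2; cx_3 = 6.5; cy_3 = 2; cx_4 = 1.5; cy_4 = 3.5; cz_4 = 0.5; r_4 = 1; cx_5 = 1.5; cy_5 = 2.5; cz_5 = 4.5; cx_6 = 3; cy_6 = 4.5; cz_6 = 3; cx_7 = 2.5; cy_7 = 5.5; cz_7 = 6; cx_8 = 5.5; cy_8 = 5.5; cz_8 = 5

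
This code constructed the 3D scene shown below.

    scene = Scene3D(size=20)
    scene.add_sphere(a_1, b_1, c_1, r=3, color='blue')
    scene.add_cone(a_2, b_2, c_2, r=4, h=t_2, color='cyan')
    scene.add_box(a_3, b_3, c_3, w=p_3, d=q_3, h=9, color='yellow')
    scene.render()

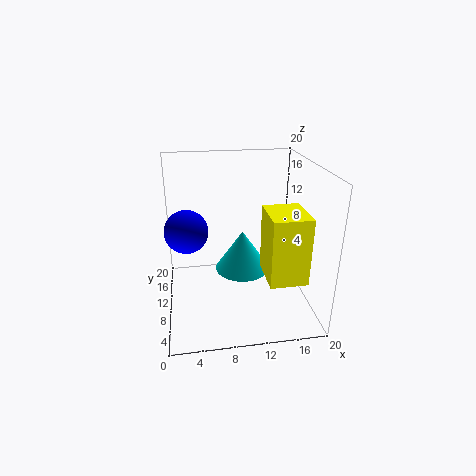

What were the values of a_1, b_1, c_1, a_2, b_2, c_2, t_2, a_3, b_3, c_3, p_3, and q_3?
a_1 = 3
b_1 = 11
c_1 = 11
a_2 = 11
b_2 = 12
c_2 = 4
t_2 = 6
a_3 = 13
b_3 = 3
c_3 = 6
p_3 = 5
q_3 = 6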